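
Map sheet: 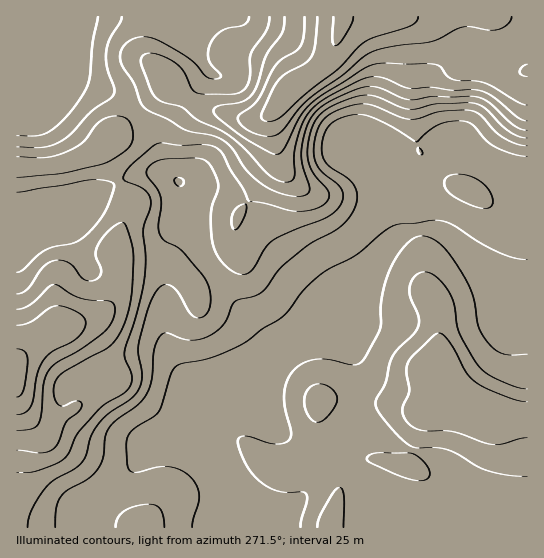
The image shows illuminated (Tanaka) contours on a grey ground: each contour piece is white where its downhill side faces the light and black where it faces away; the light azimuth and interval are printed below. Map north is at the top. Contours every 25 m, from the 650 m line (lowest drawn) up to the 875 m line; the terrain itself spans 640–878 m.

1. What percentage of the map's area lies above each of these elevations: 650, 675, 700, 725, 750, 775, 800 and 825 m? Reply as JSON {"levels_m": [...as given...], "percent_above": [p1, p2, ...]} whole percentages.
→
{"levels_m": [650, 675, 700, 725, 750, 775, 800, 825], "percent_above": [86, 60, 44, 31, 22, 14, 9, 4]}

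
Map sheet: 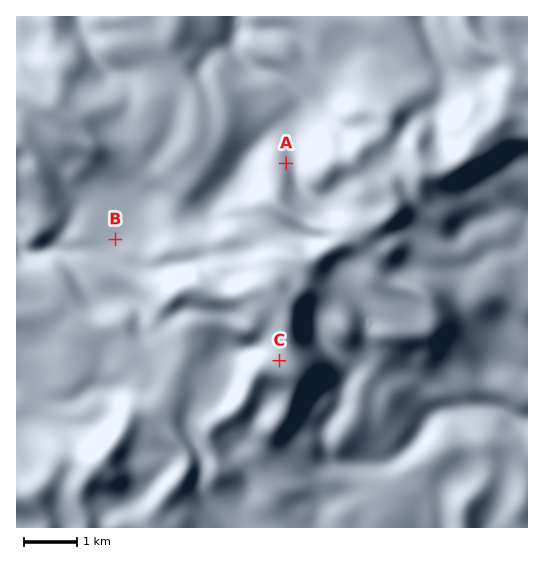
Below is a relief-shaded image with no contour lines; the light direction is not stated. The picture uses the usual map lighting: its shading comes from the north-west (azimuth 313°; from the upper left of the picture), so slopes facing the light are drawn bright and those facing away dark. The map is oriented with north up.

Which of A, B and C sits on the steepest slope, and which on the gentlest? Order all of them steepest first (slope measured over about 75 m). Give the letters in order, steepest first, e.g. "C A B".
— A C B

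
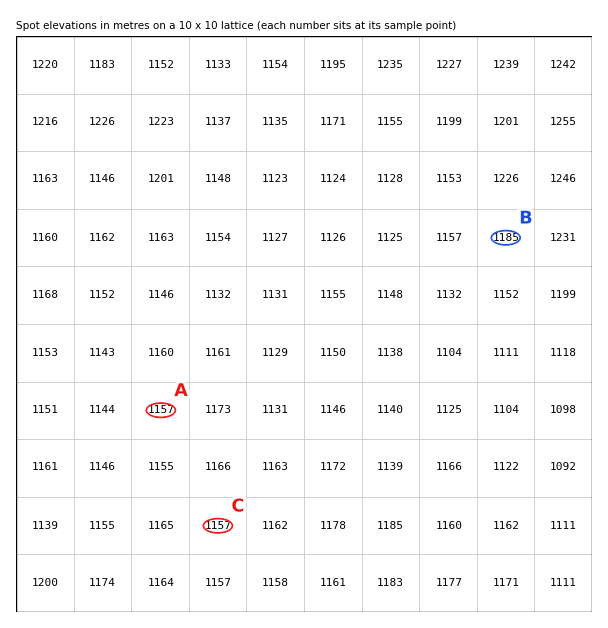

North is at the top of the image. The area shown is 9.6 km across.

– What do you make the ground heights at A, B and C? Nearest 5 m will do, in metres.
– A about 1155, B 1185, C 1155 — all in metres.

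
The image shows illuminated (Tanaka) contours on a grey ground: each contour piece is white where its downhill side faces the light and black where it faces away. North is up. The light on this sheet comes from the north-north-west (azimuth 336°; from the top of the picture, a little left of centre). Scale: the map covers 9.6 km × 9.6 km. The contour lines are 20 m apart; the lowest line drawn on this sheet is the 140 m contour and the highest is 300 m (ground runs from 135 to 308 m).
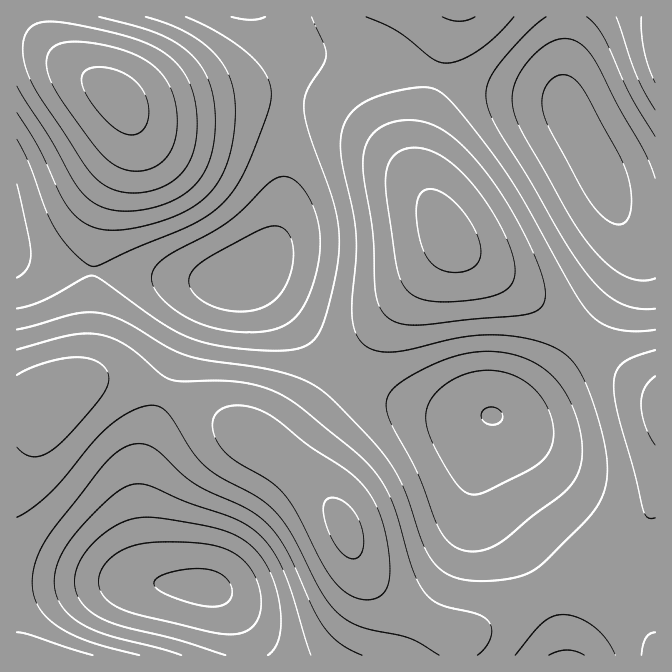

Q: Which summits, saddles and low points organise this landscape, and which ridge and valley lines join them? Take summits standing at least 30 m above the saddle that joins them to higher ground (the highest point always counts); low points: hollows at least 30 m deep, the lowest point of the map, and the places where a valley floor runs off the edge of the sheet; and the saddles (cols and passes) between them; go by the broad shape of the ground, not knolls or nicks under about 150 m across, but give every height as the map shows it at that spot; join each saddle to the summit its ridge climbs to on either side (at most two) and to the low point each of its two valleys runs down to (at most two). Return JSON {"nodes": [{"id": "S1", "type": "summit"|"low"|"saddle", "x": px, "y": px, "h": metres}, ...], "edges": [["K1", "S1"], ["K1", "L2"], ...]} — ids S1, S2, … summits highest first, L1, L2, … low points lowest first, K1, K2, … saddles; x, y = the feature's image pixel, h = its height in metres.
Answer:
{"nodes": [
{"id": "S1", "type": "summit", "x": 117, "y": 97, "h": 308},
{"id": "S2", "type": "summit", "x": 448, "y": 235, "h": 288},
{"id": "S3", "type": "summit", "x": 345, "y": 528, "h": 285},
{"id": "S4", "type": "summit", "x": 47, "y": 402, "h": 276},
{"id": "S5", "type": "summit", "x": 655, "y": 407, "h": 268},
{"id": "S6", "type": "summit", "x": 655, "y": 43, "h": 253},
{"id": "L1", "type": "low", "x": 204, "y": 587, "h": 135},
{"id": "L2", "type": "low", "x": 244, "y": 277, "h": 146},
{"id": "L3", "type": "low", "x": 585, "y": 143, "h": 153},
{"id": "L4", "type": "low", "x": 492, "y": 415, "h": 159},
{"id": "K1", "type": "saddle", "x": 164, "y": 392, "h": 243},
{"id": "K2", "type": "saddle", "x": 582, "y": 338, "h": 227},
{"id": "K3", "type": "saddle", "x": 545, "y": 594, "h": 225},
{"id": "K4", "type": "saddle", "x": 437, "y": 75, "h": 218},
{"id": "K5", "type": "saddle", "x": 345, "y": 370, "h": 211},
{"id": "K6", "type": "saddle", "x": 94, "y": 270, "h": 200},
{"id": "K7", "type": "saddle", "x": 287, "y": 95, "h": 198},
{"id": "K8", "type": "saddle", "x": 567, "y": 17, "h": 195}],
"edges": [["K1", "S3"], ["K1", "S4"], ["K1", "L1"], ["K1", "L2"], ["K2", "S2"], ["K2", "S5"], ["K2", "L3"], ["K2", "L4"], ["K3", "S3"], ["K3", "S5"], ["K3", "L4"], ["K4", "S2"], ["K4", "L2"], ["K4", "L3"], ["K5", "S2"], ["K5", "S3"], ["K5", "L2"], ["K5", "L4"], ["K6", "S1"], ["K6", "S4"], ["K6", "L2"], ["K7", "S1"], ["K7", "S2"], ["K7", "L2"], ["K8", "S2"], ["K8", "S6"], ["K8", "L3"]]}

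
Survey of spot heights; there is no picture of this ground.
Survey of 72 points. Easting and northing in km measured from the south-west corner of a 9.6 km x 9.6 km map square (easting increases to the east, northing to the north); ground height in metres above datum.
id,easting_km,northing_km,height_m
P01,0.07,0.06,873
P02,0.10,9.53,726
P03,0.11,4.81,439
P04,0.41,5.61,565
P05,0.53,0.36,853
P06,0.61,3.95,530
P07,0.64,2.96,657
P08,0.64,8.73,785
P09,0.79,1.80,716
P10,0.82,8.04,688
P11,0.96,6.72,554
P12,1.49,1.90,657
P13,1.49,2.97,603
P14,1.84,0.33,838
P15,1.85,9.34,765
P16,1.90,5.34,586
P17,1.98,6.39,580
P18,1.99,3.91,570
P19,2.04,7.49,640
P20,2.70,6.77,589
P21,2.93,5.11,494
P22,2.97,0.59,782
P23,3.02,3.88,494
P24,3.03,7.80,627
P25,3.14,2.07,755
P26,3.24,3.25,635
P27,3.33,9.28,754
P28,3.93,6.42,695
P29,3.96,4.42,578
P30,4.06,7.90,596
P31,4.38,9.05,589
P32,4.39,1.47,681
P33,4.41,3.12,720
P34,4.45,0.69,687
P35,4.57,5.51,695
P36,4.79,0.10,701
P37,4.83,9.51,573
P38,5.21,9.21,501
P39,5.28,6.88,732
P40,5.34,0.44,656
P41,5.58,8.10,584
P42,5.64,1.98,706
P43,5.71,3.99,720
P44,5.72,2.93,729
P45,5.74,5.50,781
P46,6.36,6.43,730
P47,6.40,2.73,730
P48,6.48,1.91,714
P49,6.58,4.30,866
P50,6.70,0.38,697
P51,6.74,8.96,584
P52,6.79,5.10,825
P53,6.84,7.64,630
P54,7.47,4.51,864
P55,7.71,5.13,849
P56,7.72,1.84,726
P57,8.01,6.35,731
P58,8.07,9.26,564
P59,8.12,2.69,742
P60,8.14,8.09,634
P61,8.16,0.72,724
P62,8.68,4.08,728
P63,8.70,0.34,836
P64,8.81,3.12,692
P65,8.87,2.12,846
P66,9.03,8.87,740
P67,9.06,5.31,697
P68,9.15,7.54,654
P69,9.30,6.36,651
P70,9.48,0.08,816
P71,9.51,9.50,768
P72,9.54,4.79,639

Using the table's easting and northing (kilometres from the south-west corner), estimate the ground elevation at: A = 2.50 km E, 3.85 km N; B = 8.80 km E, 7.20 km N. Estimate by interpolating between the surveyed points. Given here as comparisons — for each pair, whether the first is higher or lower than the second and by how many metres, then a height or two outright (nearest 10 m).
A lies lower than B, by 120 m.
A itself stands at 510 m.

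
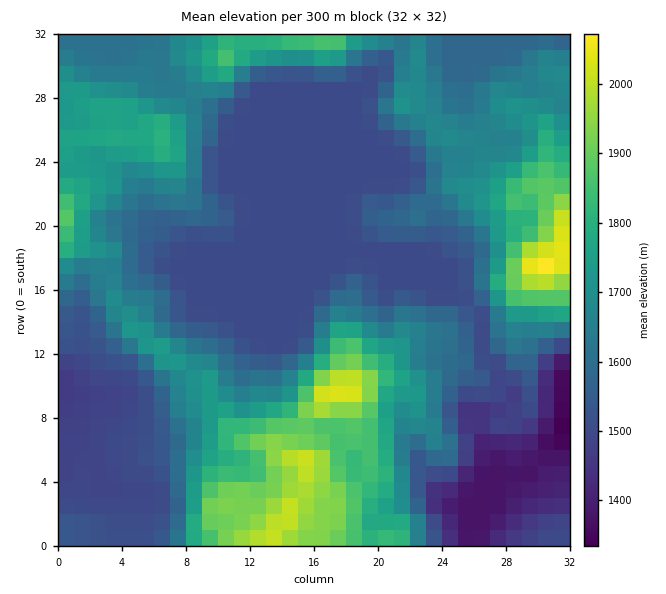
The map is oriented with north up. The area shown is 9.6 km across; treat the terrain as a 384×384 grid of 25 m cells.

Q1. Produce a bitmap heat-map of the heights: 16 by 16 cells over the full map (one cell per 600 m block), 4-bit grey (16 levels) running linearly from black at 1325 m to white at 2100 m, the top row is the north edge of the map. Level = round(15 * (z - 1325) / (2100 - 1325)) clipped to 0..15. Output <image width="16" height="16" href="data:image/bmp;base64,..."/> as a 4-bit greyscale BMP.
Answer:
<image width="16" height="16" href="data:image/bmp;base64,Qk32AAAAAAAAAHYAAAAoAAAAEAAAABAAAAABAAQAAAAAAIAAAAATCwAAEwsAABAAAAAAAAAAAAAAABEREQAiIiIAMzMzAERERABVVVUAZmZmAHd3dwCIiIgAmZmZAKqqqgC7u7sAzMzMAN3d3QDu7u4A////AERFrNzKlREzMzSrzcqDERIzRYq9uoQxETNFeru6hkIhMzaHityHQzEzR3VXvJZUQkV2VDSJdlRlRnUzM1VURppmVDMzRDNHzZdUQzM0REe9l1VUMzRVaKyId1MzMzV4qoiZUzMzRnd5iIhkMzRnZ3d3ZnZERFdWZ2ZmiZmWZlVW"/>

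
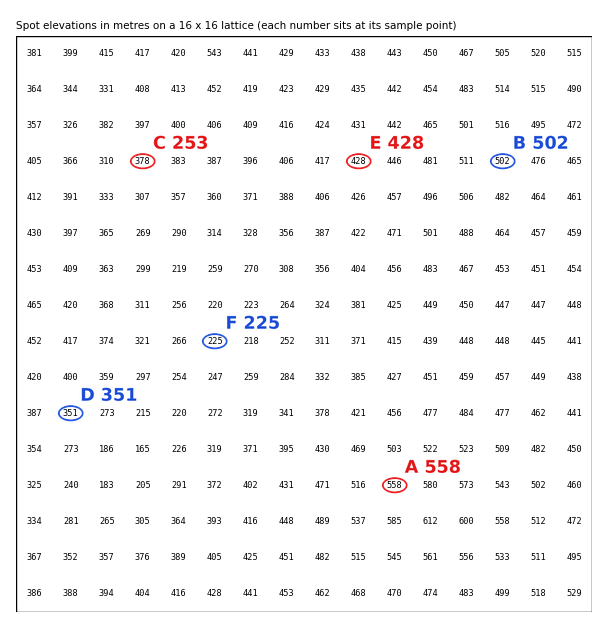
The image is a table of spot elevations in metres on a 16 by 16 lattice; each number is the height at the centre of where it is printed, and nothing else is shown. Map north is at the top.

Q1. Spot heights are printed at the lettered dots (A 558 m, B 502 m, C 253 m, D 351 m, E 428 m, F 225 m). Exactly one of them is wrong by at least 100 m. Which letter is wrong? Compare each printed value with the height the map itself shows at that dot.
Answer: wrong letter C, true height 378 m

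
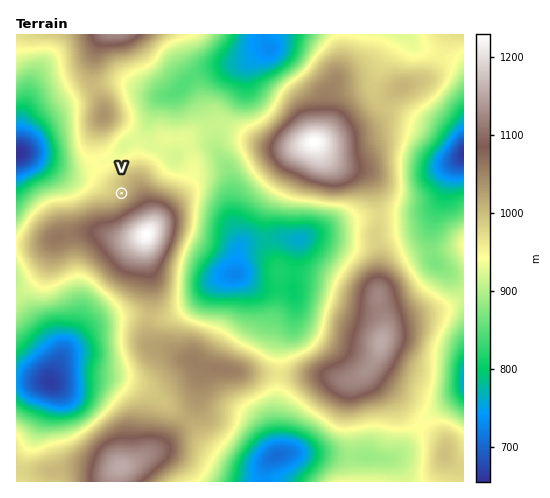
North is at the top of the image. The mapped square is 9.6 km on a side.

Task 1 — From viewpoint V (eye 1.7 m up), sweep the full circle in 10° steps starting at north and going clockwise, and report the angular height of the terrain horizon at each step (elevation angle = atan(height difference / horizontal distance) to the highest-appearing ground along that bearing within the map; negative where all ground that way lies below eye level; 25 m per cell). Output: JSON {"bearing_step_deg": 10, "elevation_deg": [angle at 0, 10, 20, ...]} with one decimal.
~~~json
{"bearing_step_deg": 10, "elevation_deg": [2.0, 0.7, -0.1, 0.8, 1.7, 2.6, 3.5, 4.5, 5.4, 6.4, 7.4, 8.4, 10.0, 11.8, 13.0, 13.4, 12.8, 11.5, 9.9, 8.5, 7.3, 6.4, 5.2, 3.7, 1.9, 0.5, -1.5, -3.5, -4.5, -4.9, -4.7, -3.8, -1.6, -0.4, 0.6, 1.5]}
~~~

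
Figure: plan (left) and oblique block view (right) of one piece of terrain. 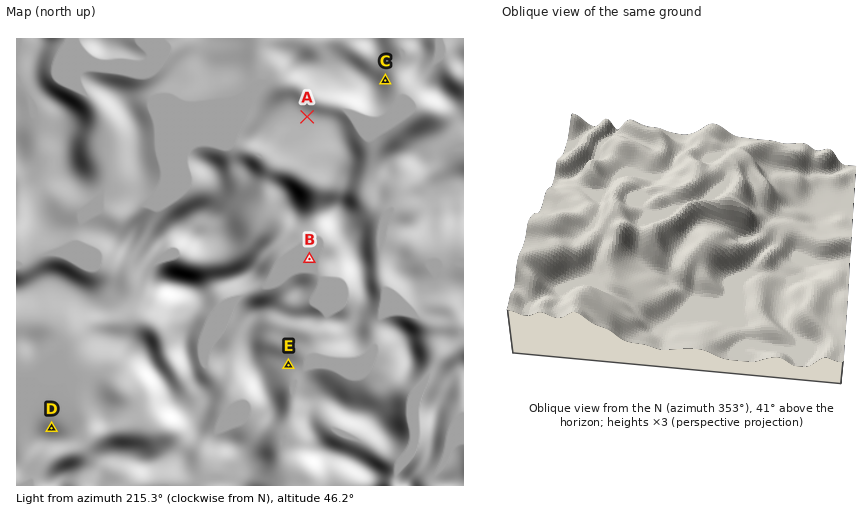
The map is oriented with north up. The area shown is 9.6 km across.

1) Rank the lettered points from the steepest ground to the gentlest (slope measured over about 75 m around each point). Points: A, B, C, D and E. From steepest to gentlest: C E D A B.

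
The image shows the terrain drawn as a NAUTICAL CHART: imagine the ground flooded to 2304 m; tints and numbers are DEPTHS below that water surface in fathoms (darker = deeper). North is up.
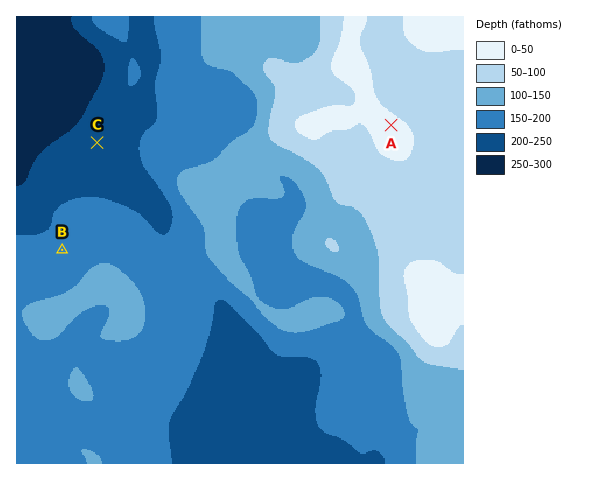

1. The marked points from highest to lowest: A B C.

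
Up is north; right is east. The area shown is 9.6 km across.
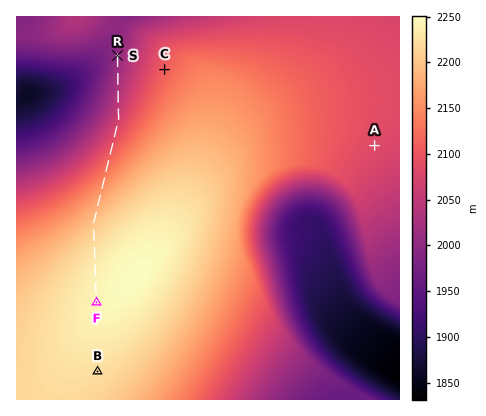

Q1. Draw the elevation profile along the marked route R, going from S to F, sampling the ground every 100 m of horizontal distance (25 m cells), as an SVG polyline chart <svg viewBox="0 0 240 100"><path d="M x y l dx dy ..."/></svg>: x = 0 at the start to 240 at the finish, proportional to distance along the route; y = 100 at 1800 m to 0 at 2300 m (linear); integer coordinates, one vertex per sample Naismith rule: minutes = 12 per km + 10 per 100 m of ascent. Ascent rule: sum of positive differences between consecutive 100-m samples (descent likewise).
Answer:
<svg viewBox="0 0 240 100"><path d="M0 59l4 0 4-1 4-1 3 0 4-1 4 0 4-1 4-1 4-1 3 0 4-1 4-1 4-1 4-1 4-1 3-1 4-1 4-1 4-1 4-1 4-1 3 0 4-1 4-1 4-2 4-1 4-1 4-1 3-1 4-1 4-1 4-1 4-1 4-1 3-2 4-1 4-1 4-1 4 0 4-1 3-1 4-1 4-1 4-1 4-1 4-1 3 0 4-1 4-1 4 0 4-1 4 0 3-1 4 0 4-1 4 0 4 0 4 0 4 0 3 0 4-1 4 0 2 0"/></svg>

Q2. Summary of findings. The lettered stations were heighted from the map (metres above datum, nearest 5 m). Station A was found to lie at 2085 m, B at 2225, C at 2110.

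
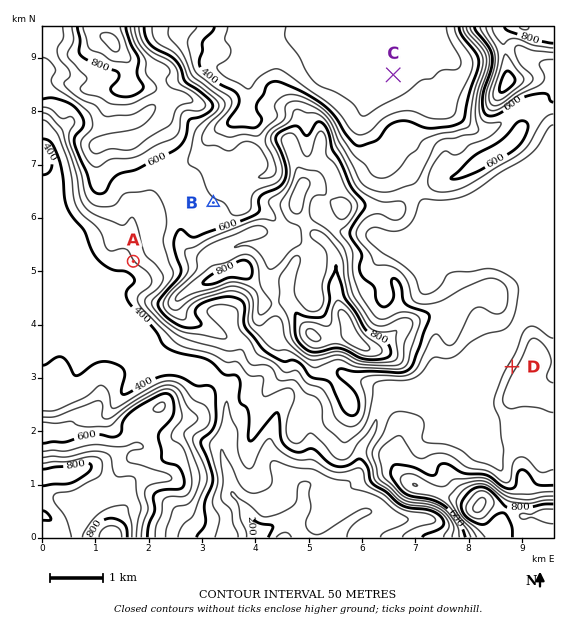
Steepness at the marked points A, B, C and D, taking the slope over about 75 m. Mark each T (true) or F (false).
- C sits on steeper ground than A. F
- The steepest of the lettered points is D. T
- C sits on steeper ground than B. F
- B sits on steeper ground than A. F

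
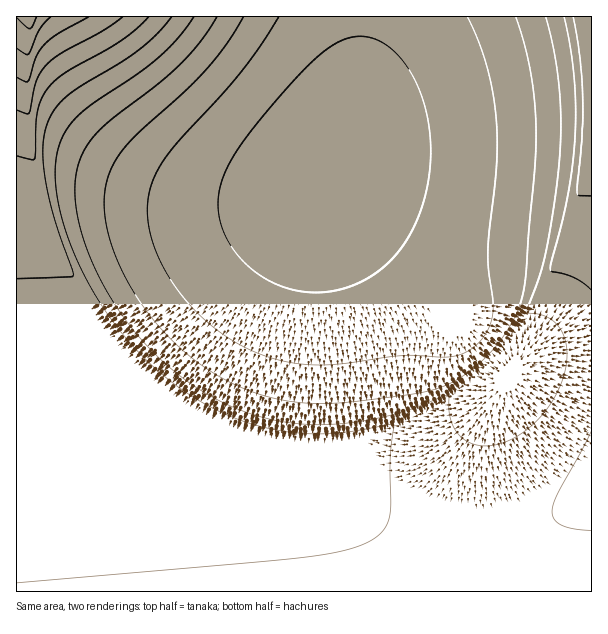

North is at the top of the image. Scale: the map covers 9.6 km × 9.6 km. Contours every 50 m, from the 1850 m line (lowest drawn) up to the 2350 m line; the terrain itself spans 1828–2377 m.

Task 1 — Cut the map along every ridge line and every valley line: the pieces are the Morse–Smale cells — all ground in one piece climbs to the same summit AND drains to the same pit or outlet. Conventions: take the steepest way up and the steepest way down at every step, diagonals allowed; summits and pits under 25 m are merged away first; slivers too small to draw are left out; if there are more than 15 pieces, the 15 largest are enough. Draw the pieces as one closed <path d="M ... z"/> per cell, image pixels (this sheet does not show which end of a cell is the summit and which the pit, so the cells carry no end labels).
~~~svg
<path d="M362 16l-346 1 1 575 575-1 0-241-25-1-25 5-15 6-18 14-7-9-61-61-37-33-48-47-24-30-7-15 0-6 19-42 11-36 7-51z"/><path d="M591 16l-228 0-2 43-6 36-15 48-15 30 0 6 7 15 24 30 48 47 37 33 61 61 7 9 18-14 15-6 25-5 25-1z"/>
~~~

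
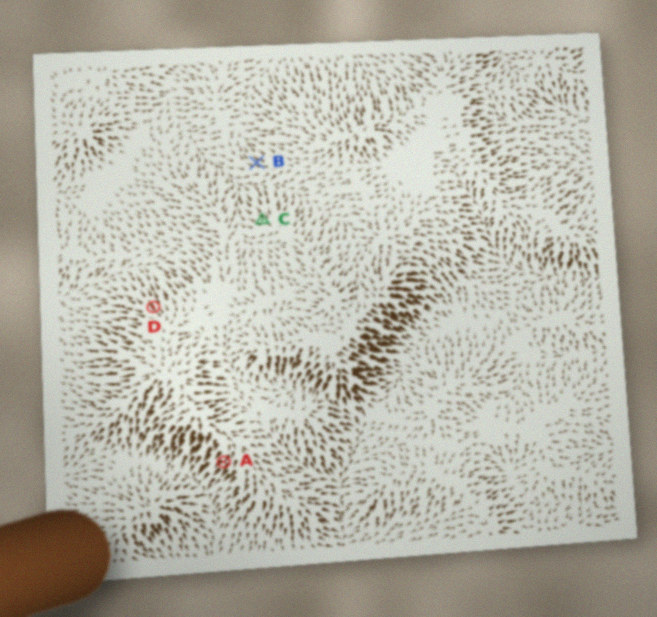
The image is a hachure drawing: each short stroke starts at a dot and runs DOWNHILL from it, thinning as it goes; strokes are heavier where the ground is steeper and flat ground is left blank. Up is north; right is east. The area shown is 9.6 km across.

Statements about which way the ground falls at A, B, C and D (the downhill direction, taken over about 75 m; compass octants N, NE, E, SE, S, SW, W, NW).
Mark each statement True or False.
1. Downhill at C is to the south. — False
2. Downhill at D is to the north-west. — True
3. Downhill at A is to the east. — False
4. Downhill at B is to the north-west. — True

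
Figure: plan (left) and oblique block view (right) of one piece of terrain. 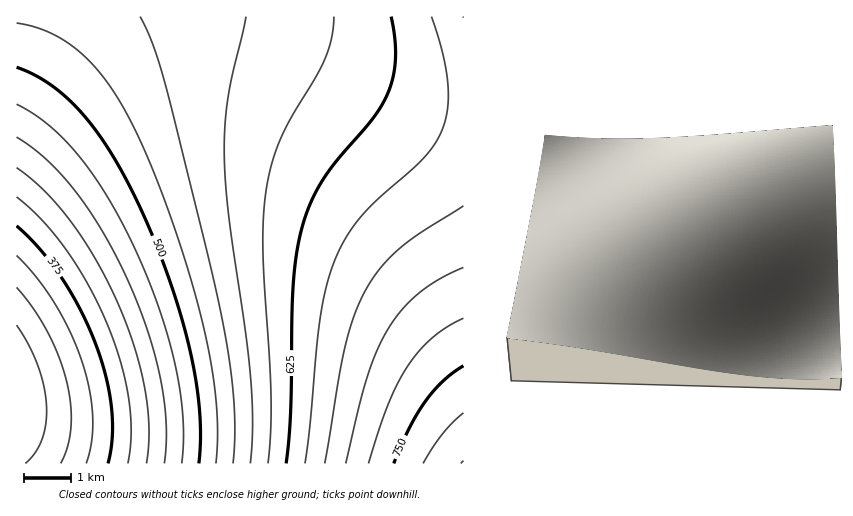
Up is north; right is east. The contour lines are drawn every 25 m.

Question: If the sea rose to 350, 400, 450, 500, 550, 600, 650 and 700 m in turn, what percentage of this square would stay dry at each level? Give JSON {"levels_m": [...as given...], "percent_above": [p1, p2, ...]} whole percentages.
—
{"levels_m": [350, 400, 450, 500, 550, 600, 650, 700], "percent_above": [94, 89, 82, 73, 59, 41, 21, 8]}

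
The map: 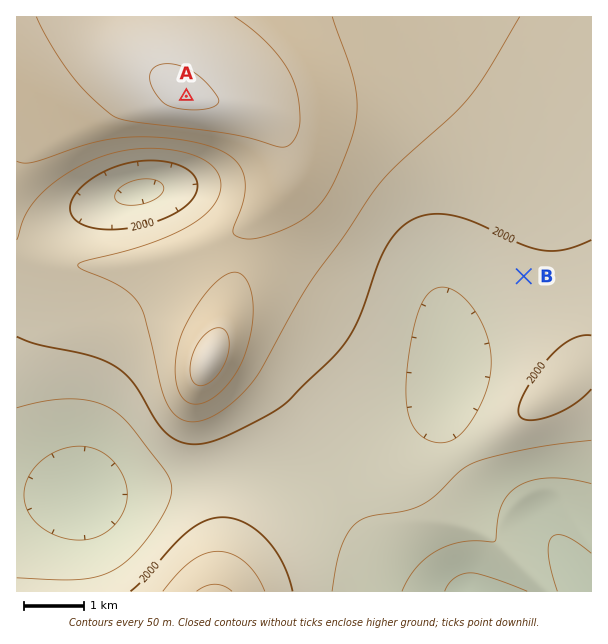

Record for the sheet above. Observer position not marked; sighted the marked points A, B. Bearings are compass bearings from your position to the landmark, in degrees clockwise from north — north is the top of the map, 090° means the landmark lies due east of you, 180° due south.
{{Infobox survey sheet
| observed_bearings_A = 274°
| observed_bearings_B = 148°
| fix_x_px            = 422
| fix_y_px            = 113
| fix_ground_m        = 2060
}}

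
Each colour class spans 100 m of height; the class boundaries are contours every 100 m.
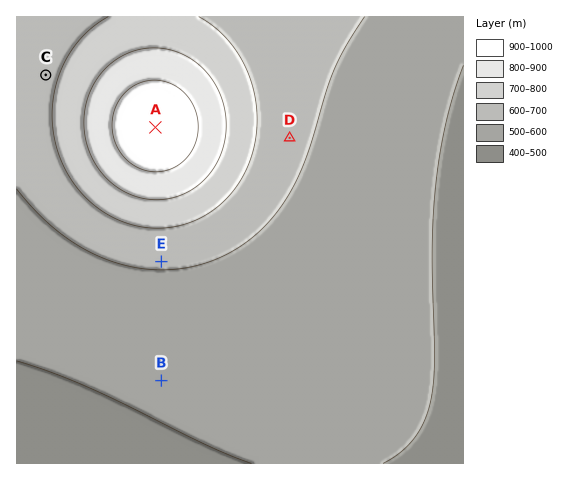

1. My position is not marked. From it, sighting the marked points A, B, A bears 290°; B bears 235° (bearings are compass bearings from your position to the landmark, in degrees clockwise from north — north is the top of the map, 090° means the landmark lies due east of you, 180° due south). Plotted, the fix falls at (397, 215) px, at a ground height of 530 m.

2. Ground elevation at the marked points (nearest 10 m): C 670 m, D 630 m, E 610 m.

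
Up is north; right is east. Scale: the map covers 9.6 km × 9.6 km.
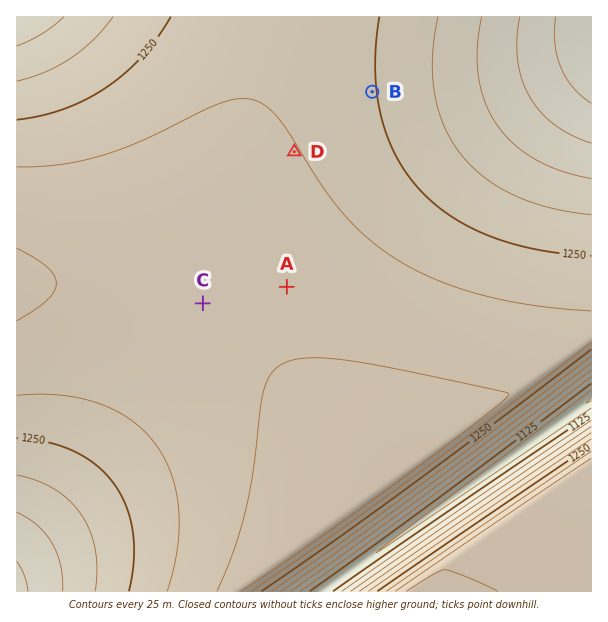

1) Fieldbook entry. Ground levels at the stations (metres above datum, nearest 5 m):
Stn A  1295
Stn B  1250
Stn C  1295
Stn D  1275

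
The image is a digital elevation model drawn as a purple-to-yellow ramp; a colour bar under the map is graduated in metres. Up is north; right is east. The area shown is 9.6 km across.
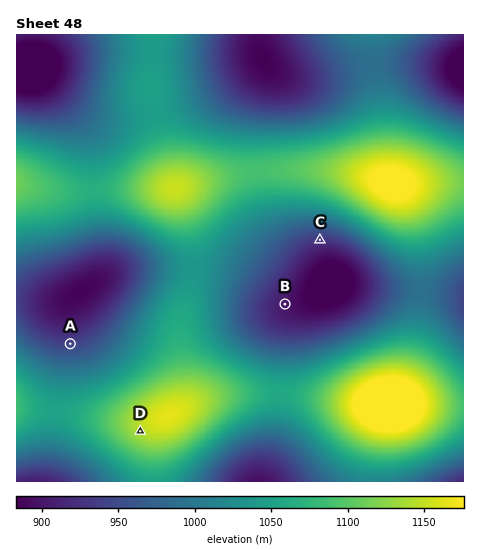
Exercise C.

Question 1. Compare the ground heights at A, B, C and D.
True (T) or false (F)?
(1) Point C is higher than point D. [F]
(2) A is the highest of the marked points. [F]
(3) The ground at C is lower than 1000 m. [T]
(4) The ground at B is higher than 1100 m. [F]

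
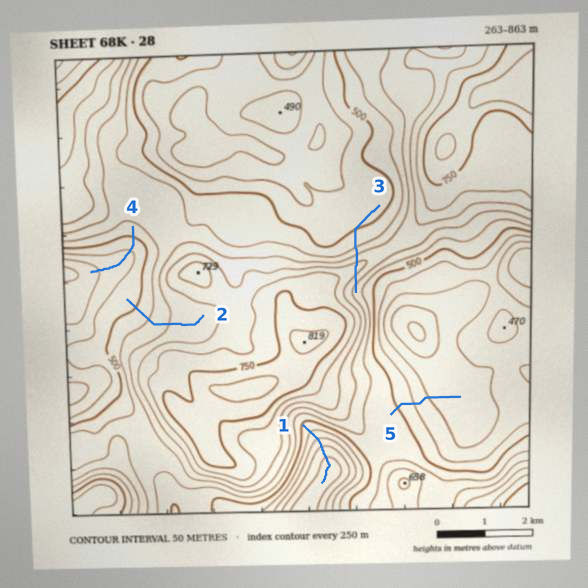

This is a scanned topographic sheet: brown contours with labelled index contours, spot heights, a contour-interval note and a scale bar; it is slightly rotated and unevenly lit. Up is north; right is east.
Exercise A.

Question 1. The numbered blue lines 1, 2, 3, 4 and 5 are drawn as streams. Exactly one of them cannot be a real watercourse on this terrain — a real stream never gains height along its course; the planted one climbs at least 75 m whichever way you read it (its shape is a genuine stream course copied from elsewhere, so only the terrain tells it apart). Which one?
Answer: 3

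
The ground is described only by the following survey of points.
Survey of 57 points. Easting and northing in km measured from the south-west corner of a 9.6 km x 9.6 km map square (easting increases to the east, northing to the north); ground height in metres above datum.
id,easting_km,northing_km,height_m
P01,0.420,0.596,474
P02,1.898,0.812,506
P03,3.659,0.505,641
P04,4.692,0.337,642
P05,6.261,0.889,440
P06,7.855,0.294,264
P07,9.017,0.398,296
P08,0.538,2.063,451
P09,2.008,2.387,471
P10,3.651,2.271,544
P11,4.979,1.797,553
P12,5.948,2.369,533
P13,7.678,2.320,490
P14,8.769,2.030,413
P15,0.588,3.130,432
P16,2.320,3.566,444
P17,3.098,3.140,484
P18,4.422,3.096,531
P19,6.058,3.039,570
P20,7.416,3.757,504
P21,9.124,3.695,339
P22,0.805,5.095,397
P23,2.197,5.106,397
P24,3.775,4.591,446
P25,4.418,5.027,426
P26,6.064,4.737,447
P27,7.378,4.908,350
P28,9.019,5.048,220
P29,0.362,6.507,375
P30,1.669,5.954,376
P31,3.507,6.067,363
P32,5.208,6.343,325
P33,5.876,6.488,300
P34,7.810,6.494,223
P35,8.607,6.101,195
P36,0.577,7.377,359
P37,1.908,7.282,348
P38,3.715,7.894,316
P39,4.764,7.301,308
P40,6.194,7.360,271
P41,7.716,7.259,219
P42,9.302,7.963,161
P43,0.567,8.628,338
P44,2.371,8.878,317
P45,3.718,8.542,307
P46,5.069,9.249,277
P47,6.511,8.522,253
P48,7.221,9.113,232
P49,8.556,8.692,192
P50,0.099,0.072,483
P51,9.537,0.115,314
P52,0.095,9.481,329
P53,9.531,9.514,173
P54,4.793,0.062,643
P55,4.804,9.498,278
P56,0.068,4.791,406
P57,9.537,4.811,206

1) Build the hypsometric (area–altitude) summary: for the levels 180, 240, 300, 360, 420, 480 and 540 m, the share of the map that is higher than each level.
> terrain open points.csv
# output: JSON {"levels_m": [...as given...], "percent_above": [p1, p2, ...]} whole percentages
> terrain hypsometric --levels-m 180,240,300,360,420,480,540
{"levels_m": [180, 240, 300, 360, 420, 480, 540], "percent_above": [97, 89, 76, 55, 38, 23, 11]}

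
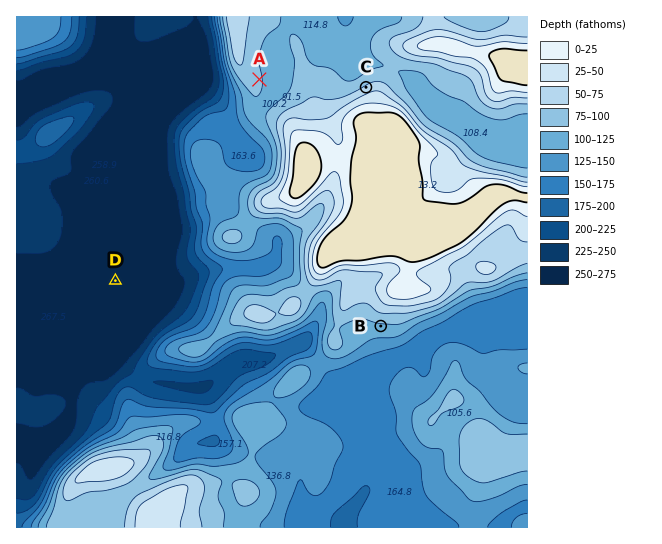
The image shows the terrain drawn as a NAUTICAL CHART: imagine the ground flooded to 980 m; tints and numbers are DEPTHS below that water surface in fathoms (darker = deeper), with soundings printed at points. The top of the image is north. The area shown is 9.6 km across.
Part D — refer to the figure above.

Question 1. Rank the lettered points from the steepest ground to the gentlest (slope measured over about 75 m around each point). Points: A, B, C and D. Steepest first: C B A D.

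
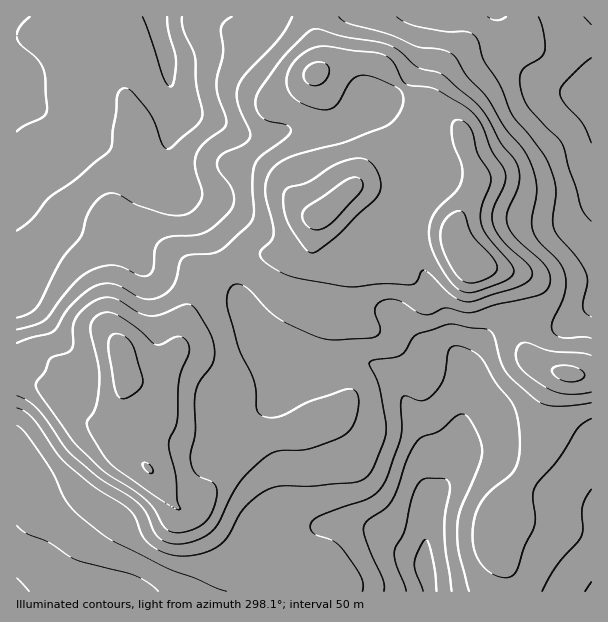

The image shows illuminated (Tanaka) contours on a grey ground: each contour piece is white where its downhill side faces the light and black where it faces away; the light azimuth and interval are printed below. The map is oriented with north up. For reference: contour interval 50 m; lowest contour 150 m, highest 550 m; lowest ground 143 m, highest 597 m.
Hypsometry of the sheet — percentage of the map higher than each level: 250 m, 84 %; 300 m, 67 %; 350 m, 50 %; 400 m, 36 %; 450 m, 21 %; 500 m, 8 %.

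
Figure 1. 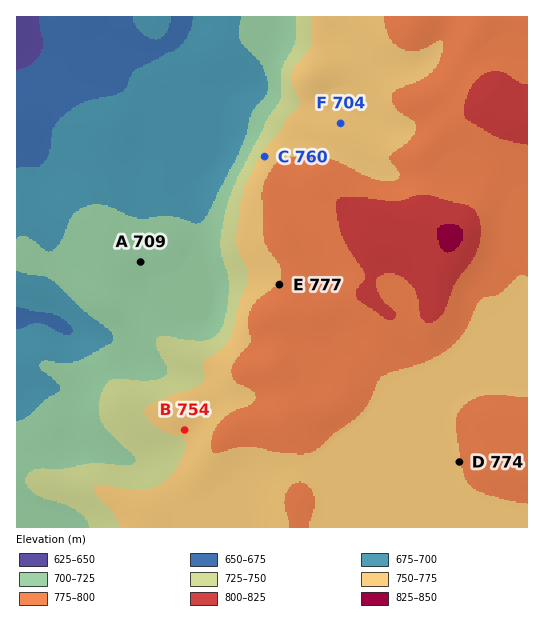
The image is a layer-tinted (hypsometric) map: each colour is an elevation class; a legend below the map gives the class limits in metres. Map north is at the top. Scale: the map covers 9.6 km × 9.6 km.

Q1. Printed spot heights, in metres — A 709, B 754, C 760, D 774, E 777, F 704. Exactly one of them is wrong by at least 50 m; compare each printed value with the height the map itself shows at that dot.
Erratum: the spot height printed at F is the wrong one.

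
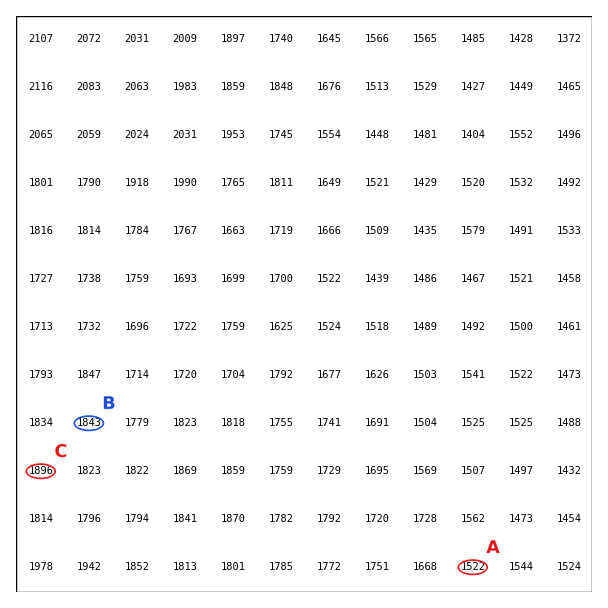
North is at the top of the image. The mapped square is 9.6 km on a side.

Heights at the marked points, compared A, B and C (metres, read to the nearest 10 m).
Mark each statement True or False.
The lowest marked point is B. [False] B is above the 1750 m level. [True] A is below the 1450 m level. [False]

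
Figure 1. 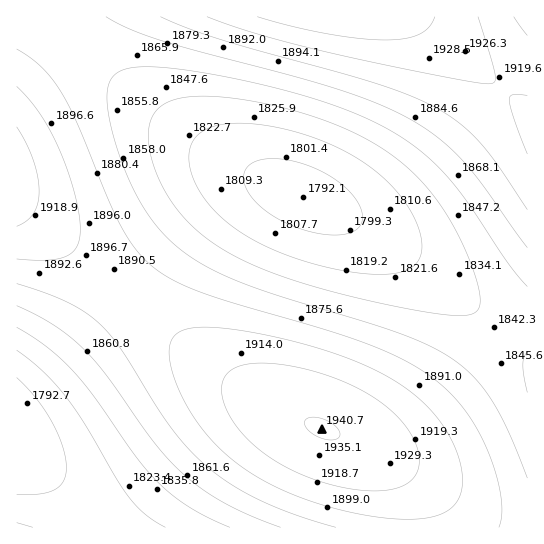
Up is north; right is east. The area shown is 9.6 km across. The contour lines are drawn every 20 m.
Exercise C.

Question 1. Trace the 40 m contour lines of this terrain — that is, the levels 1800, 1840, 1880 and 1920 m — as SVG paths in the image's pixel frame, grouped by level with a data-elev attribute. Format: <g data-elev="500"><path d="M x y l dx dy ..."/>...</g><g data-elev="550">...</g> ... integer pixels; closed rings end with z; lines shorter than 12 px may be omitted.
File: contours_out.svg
<g data-elev="1800"><path d="M17 378l19 20 16 24 10 24 4 21-3 14-9 9-15 4-22 0"/><path d="M322 234l-17-4-18-6-15-9-12-9-10-11-5-10-1-10 3-8 7-5 11-3 12 0 14 2 30 10 13 8 11 8 9 10 6 10 3 10-2 8-5 5-9 4-12 1z"/></g><g data-elev="1840"><path d="M527 392l-4-27 1-8 3-5"/><path d="M17 327l30 20 27 25 21 26 43 61 24 27 30 23 38 18"/><path d="M453 315l-66-10-78-20-54-19-21-10-19-11-17-14-15-14-13-18-10-18-8-20-3-19 0-16 5-12 5-6 7-5 19-6 26-1 35 4 40 8 39 12 33 15 28 16 26 20 21 24 20 30 16 33 9 29 2 11 0 8-3 5-5 3z"/></g><g data-elev="1880"><path d="M499 527l3-12-1-14-3-19-6-21-9-20-9-18-11-16-13-14-14-12-15-11-39-20-49-18-128-38-30-13-21-13-18-18-16-25-13-28-30-75-17-32-19-24-24-17"/><path d="M17 284l29 9 23 10 17 10 15 12 21 25 35 57 18 26 20 22 21 19 24 16 27 14 32 12 37 11"/><path d="M106 17l21 11 27 10 179 50 41 14 34 16 30 20 25 23 19 24 45 63"/></g><g data-elev="1920"><path d="M359 490l22 1 17-3 12-7 7-10 2-13-4-16-9-16-16-16-17-13-23-12-24-10-27-7-25-4-21-1-16 4-10 7-4 6-1 7 0 10 3 9 11 20 19 20 22 16 25 13 29 10z"/><path d="M17 226l10-5 7-8 4-10 1-12-1-14-5-18-7-16-9-16"/><path d="M527 95l-14 0-3 1-1 3 5 19 13 36"/><path d="M207 17l51 17 67 18 118 25 35 6 13 1 4-3 0-8-17-56"/></g>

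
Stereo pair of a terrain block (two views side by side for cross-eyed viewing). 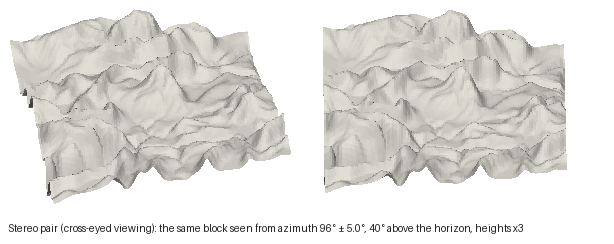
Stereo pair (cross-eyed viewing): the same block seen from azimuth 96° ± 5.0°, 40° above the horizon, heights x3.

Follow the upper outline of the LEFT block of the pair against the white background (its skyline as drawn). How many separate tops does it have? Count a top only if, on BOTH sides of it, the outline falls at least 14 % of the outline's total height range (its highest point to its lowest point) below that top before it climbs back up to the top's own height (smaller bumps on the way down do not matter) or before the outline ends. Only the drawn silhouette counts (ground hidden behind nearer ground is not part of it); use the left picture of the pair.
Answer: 1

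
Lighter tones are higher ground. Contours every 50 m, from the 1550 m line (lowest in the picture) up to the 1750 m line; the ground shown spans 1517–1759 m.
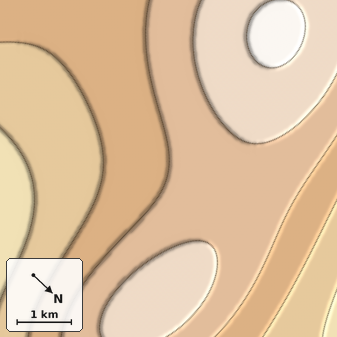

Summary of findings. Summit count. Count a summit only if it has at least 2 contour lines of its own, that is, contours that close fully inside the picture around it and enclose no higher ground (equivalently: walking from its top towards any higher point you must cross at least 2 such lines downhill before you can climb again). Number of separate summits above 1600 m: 0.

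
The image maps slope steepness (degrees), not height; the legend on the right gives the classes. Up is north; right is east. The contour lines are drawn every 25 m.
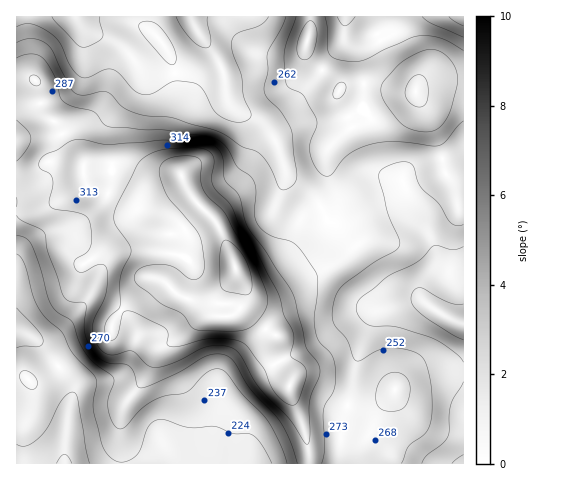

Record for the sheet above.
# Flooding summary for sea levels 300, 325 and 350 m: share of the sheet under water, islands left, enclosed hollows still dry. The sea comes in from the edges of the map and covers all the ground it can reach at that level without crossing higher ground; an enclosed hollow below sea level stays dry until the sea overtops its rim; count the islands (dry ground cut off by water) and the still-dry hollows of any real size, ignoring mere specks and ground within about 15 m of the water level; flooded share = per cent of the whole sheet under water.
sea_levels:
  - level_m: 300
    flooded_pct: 76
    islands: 2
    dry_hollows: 0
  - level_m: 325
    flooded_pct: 87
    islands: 1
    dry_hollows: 0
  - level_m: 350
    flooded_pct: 95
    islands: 1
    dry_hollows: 0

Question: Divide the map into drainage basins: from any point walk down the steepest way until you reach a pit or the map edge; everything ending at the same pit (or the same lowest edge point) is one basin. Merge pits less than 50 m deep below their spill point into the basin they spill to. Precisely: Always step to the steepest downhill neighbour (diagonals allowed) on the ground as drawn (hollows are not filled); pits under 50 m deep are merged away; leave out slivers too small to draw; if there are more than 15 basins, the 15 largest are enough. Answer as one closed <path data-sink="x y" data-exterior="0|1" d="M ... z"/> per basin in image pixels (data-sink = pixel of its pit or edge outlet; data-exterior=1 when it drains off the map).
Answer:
<path data-sink="64 463" data-exterior="1" d="M29 78l-13 0 0 385 292 1 1-15-3-11-16-43 0-13-12-14-5-12-1-12 3-9-34-27 4-10 0-8-28-67-25-26-10-22-3-1-11-2-18 3-25-10-41 0-19-24-7-16-14-12-4-8-3-22z"/><path data-sink="463 323" data-exterior="1" d="M463 80l-31 1-13 5-3 6-19-1-25-7-17 0-13 3-4 5 0 5 14 30-13 10-9 9-4 7 0 14 7 23-1 9-6 7-20 10-5 5-11 24-12 13-29 14-12-1 8 19 0 8-4 10 34 27-3 9 1 12 5 12 12 14 0 13 16 43 3 26 155-1z"/><path data-sink="75 17" data-exterior="1" d="M309 16l-292 0-1 61 13 1 7 3 8 32 14 12 7 16 19 24 41 0 25 10 18-3 13 3 11 22 25 26 18 46 3 3 11 0 25-12 10-7 6-8 11-24 5-5 16-8 8-6 3-12-7-23 0-14 4-7 9-9 13-10-14-30 2-8-1-4-33-30-1-8 5-15z"/><path data-sink="463 17" data-exterior="1" d="M463 16l-152 0-1 16-5 20 4 7 26 21 6 8 6-3 25-1 25 7 19 1 3-6 8-4 37-2z"/>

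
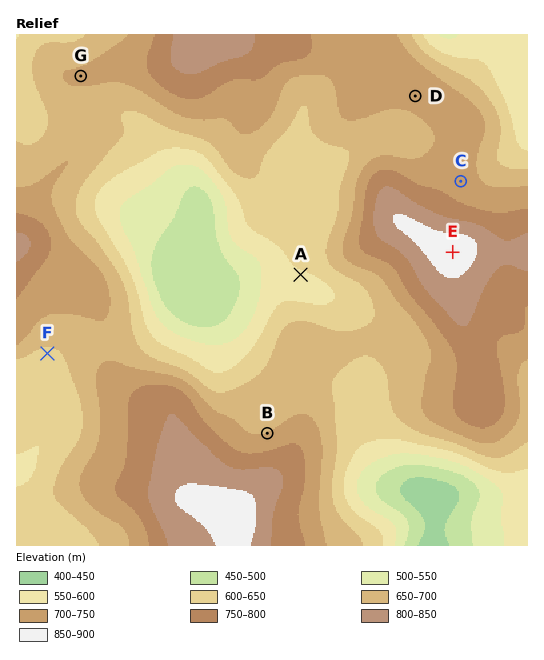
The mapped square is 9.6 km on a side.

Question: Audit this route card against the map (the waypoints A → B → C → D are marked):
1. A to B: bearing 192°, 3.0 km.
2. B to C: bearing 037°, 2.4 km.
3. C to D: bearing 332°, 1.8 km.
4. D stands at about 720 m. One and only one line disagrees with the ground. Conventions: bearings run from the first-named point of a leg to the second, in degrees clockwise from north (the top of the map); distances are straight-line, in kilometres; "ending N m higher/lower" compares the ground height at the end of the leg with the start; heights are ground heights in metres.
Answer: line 2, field distance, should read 6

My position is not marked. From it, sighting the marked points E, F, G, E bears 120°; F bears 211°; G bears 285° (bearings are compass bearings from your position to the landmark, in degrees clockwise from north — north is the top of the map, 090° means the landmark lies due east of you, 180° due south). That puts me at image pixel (197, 106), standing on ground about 730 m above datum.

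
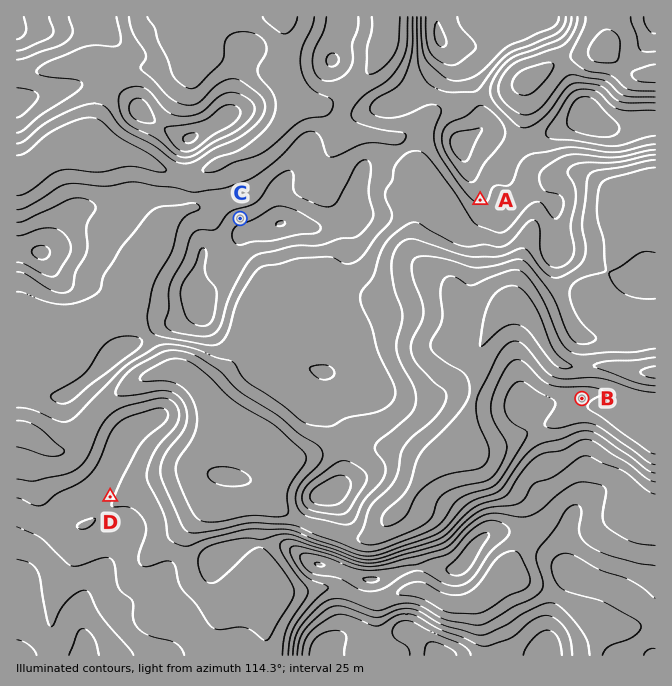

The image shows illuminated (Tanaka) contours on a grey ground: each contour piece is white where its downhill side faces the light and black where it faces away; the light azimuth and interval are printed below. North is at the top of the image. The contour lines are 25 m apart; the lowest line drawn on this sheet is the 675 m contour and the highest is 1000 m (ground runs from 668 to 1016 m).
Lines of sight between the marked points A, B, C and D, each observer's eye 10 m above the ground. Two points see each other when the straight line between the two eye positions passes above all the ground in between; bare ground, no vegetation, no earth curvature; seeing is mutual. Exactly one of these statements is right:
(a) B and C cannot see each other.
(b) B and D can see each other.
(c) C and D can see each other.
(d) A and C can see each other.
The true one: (a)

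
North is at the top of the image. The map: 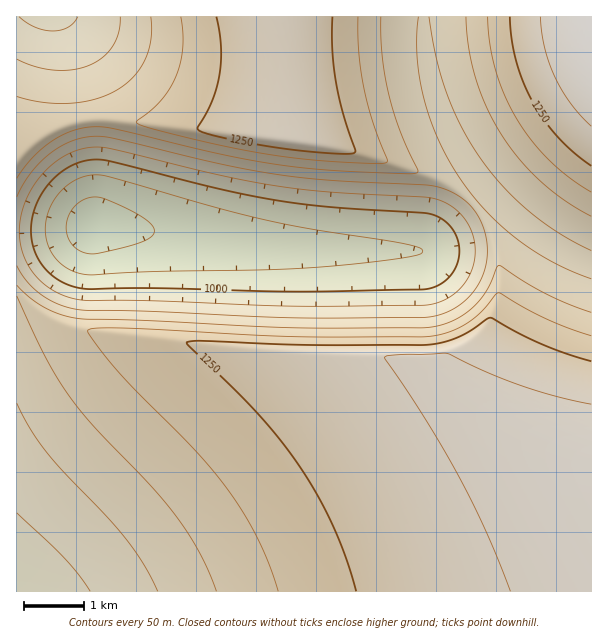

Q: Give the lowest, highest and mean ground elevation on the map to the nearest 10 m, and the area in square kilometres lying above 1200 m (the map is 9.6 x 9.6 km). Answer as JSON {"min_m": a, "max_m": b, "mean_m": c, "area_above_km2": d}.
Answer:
{"min_m": 880, "max_m": 1330, "mean_m": 1160, "area_above_km2": 40.1}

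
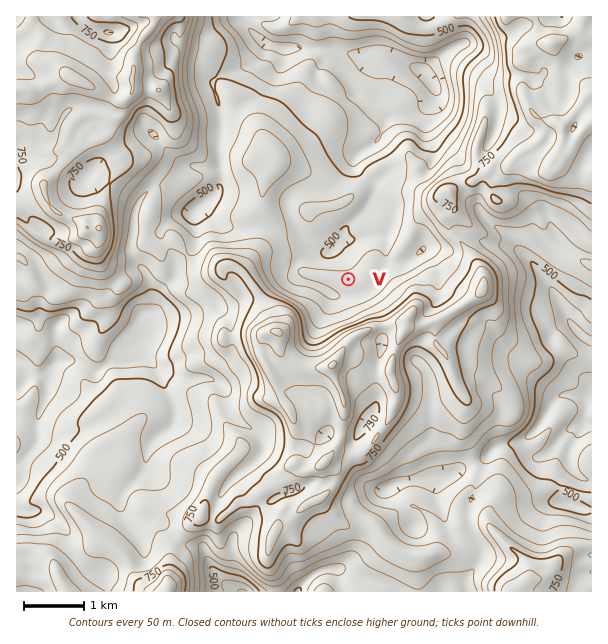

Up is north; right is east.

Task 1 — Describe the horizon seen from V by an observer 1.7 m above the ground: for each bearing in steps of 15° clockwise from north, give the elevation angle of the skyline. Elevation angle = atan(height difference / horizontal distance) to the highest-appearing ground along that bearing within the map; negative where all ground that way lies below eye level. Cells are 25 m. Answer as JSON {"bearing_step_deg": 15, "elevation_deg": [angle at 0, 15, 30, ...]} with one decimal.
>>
{"bearing_step_deg": 15, "elevation_deg": [-0.8, -0.6, 2.5, 5.0, 4.5, 3.8, 7.2, 10.3, 14.7, 14.5, 16.6, 18.5, 17.3, 13.8, 11.2, 13.3, 13.2, 8.4, 6.5, 3.6, 2.9, 3.7, 1.4, -0.9]}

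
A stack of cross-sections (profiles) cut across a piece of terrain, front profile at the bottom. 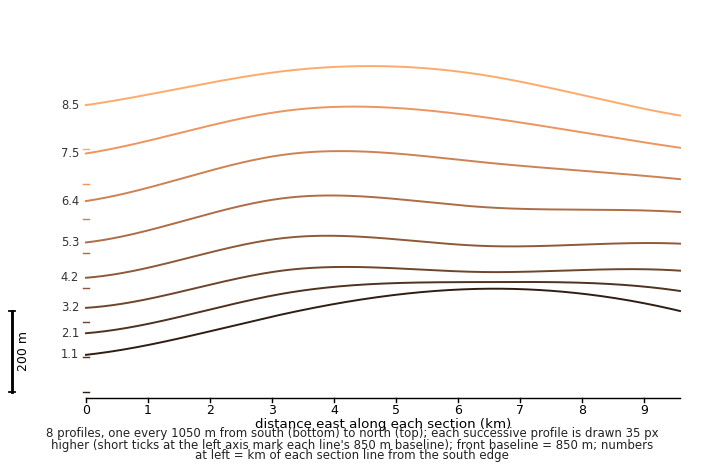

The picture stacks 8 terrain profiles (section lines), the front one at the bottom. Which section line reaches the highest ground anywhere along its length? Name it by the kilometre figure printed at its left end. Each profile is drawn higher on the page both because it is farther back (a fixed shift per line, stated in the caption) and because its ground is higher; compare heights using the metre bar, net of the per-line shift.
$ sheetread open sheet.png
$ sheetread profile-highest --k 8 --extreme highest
1.1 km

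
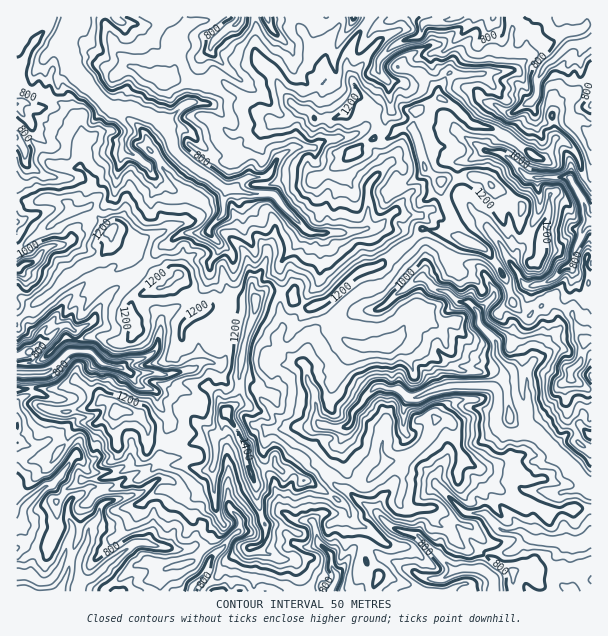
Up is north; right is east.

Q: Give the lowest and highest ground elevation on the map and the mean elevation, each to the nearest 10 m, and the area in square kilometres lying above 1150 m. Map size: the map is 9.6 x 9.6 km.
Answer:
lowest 660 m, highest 1440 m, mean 980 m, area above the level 15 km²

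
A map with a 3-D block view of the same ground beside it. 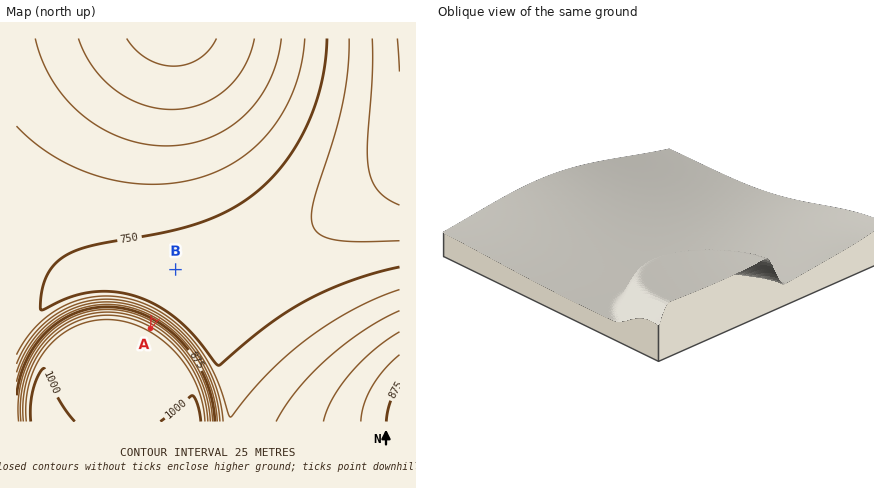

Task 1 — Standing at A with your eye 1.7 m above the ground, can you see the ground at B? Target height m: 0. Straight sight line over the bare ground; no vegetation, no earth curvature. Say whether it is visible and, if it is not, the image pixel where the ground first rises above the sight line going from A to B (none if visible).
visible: true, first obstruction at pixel None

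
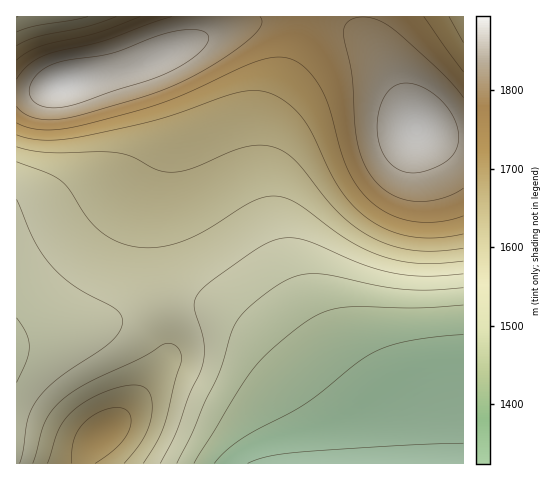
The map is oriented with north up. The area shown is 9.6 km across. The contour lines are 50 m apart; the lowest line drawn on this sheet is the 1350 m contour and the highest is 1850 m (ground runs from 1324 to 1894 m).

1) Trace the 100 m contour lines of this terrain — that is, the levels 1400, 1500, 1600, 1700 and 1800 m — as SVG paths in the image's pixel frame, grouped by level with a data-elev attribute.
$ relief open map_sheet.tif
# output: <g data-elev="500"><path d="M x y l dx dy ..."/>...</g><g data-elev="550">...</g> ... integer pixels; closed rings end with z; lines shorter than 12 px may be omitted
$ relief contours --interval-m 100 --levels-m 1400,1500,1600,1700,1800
<g data-elev="1400"><path d="M214 463l10-11 14-11 67-37 51-40 17-11 17-7 19-5 54-6"/></g><g data-elev="1500"><path d="M177 463l14-28 13-32 14-28 12-40 5-12 15-17 29-22 18-8 18-2 17 1 44 10 26 4 26 1 35-2"/><path d="M17 318l10 16 2 13-2 14-10 21"/></g><g data-elev="1600"><path d="M143 463l13-19 7-16 18-66 0-6-1-6-5-4-4-3-9 2-22 13-51 24-27 18-9 10-8 11-12 42"/><path d="M17 162l30 11 13 7 8 8 17 27 11 13 16 11 19 7 23 2 26-6 24-11 48-29 12-5 12-1 9 2 10 4 52 37 17 10 17 7 18 5 20 2 19 0 25-2"/></g><g data-elev="1700"><path d="M95 463l21-15 11-14 3-8 1-7-2-6-4-4-8-2-12 3-11 5-10 8-6 8-4 9-3 23"/><path d="M17 135l12 4 14 1 34-3 81-17 78-27 15-2 13 0 10 4 10 5 17 16 11 17 17 38 10 17 14 18 16 13 21 12 22 6 25 1 26-4"/><path d="M463 43l-14-26"/><path d="M116 17l-31 10-49 10-19 9"/></g><g data-elev="1800"><path d="M17 106l7 7 9 4 12 3 14-1 25-5 75-23 39-17 40-26 21-19 3-7-2-5"/><path d="M463 98l-25-29-38-34-14-11-11-5-12-2-11 2-7 6-1 10 8 41 4 62 6 21 9 17 9 10 10 7 10 5 12 3 13 0 14-2 14-5 10-6"/><path d="M172 17l-69 24-58 14-17 10-11 14"/></g>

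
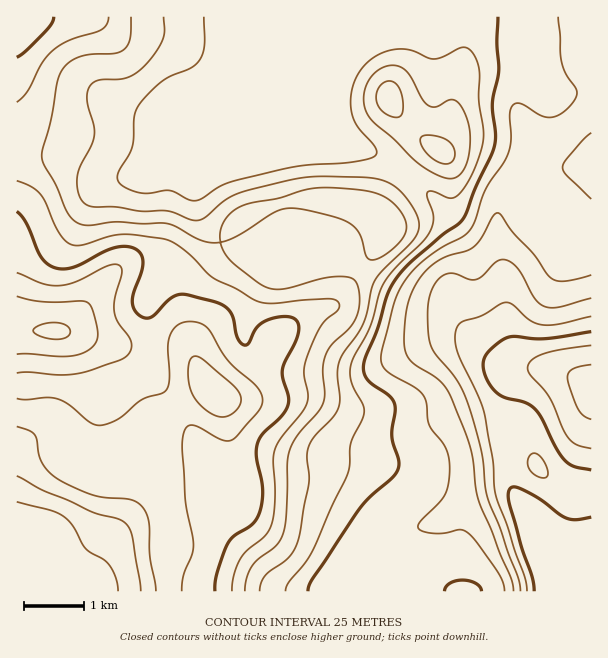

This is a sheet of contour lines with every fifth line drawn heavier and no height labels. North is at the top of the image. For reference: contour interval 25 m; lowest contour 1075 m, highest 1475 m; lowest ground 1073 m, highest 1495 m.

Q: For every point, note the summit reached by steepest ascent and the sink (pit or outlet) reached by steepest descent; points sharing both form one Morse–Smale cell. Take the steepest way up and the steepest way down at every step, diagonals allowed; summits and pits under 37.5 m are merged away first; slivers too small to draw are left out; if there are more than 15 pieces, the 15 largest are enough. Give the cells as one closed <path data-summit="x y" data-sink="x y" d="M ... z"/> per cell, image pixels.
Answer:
<path data-summit="17 530" data-sink="591 372" d="M591 18l-45 1-10 3-12 13-6 12-4 18 0 27 8 28 18 35 9 9 13 3-16 1-18 7-23 20-7 18 0 29 7 37 1 48 5 18 13 19-13-14-13-32-16-21-7-19-7-30-26-41-16-17-31-26-30-14-17-22-5-14 1-32-71 70-49 22-31 18-7 26-16 25-8 27-14 26-2 13 5 23 0 30-7 11-25 11-29 6-34-5-40 1 0 205 575 1z"/><path data-summit="17 17" data-sink="591 372" d="M446 16l-429 0-1 137 31 1 18 3 42 19 24 0 204-85 13-13 8-16 16-14z"/><path data-summit="54 332" data-sink="591 372" d="M332 92l-201 84-24 0-33-16-17-4-40-2-1 230 40 1 34 5 29-6 25-11 7-11 0-30-5-23 2-13 14-26 8-27 16-25 7-26 31-18 49-22z"/><path data-summit="389 98" data-sink="591 372" d="M591 16l-144 0-75 32-20 20-9 19 0 27 5 14 6 9 11 13 25 12 36 28 16 17 18 27 10 21 10 36 18 27 15 34-7-25-1-48-7-37 1-35 6-12 23-20 18-7 16-1-13-3-9-9-18-35-8-28 2-35 8-22 12-13 10-3 27 0z"/>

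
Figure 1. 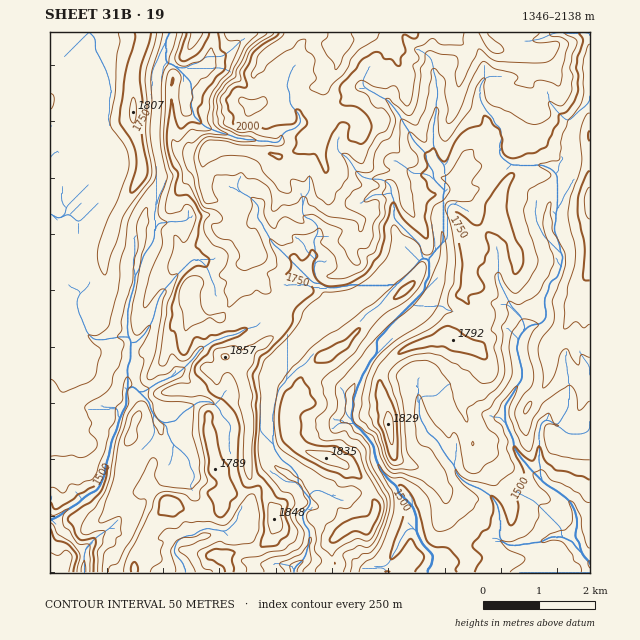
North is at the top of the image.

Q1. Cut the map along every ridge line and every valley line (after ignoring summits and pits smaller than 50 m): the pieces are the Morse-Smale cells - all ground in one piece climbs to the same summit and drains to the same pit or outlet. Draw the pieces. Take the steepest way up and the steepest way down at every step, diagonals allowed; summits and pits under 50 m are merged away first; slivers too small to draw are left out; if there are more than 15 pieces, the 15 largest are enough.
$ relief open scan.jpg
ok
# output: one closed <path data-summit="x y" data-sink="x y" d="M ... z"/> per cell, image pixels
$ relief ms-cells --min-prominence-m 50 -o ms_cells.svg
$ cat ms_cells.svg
<path data-summit="336 48" data-sink="590 564" d="M590 32l-297 0-8 10-20 13-11 20 3 11 5 10-1 6 15 2 11-6 10-1 12-9 13-2 4 33-5 12-10 5-5 9-5 4-17 7-8 0-21-6-22-1-7-3-12 0-7 4-4 11 0 22 3 12 2 3 16 4 7 7 3 10-6 9 13 9 10 18-4 9 1 10 12 6 7 10 14 4 9 6 19-12 15-12 11 0 11-5 9-10-4-10 0-13 8-7 2-11 17-19 24-7 2 1 0 7 3 5 16 21 4 10 1 9-5 11 19 8 2-23-6-31 12-15 11-4-3-15 8-9 12-3 23 1 7-3 27 0 19 3 10 4 5 0 3-7 0-31 9-20 9-10z"/><path data-summit="336 48" data-sink="84 572" d="M291 32l-76 0-8 33-3 4-9 0-7 5-18-11-9-1-4 13-2 44 0 24 6 23 0 15-11 18-9 25 0 26-4 11-1 21-10 38 1 14 4 7-5 62-5 8-7-3-26 0-25 8-11-1-2 2 0 102 7 3 1-3 9-10 27-16 5-5 6-15 20 1 18-26 17-16 18 22 4 18 20 32 1 6 2 2 16-5-1-11 6-6 0-4-7-14 15-4-6-21 2-23-6-10-10-10-6-3-10 1-2-14-18-14 24-27 10-7 45-14 14-12 12 1 6-16-8-5-14-4-7-10-12-6-1-10 4-9-10-18-13-9 6-9-3-10-7-7-16-4-2-3-3-12 0-22 4-11 7-4 12 0 7 3 22 1 21 6 8 0 17-7 5-4 5-9 10-5 5-12-4-33-13 2-12 9-10 1-11 6-15-2 1-6-5-10-3-11 11-20 20-13 7-8z"/><path data-summit="133 112" data-sink="84 572" d="M169 32l-119 1 0 383 13 0 25-8 26 0 7 3 5-8 0-15 5-38 0-9-4-7-1-14 10-38 1-21 4-11 0-26 9-25 11-18 0-15-6-23 2-68 11-31z"/><path data-summit="453 340" data-sink="590 564" d="M535 164l-27 0-7 3-23-1-12 3-5 5-3 4 3 15-11 4-12 15 5 18 1 28-10 35-13 21-30 21-17 16 20 19 17 8 5 5 3 7 2 31 6 12 10 7 8 15 8 8 2-6 1-24 34-15 11 0 2-2 4-14 16-26-6-24 2-14 9-12 11-1 6-6-1-20 15-31 0-13-11-24-1-17 3-11 12-17 6-14-14-5z"/><path data-summit="336 48" data-sink="590 564" d="M522 383l-6 5-9 14-6 16-11 0-35 16-1 31 3 9 9 9 17 7 9 7 5 7 3 13 0 24-9 5-17 0-5 3-4 3 4 6-3 14 124 1 0-140-23 0-10-8-7-3-3-3 1-12z"/><path data-summit="590 200" data-sink="590 564" d="M590 104l-9 9-9 20 0 31-4 11-20 32 0 24 11 24 0 13-15 31 1 20-6 6-11 1-11 17 0 9 6 20-3 10 8 5 20 20-1 12 20 14 18 0 5-2z"/><path data-summit="326 458" data-sink="590 564" d="M422 257l-2 17-7 9-39 29-31 34-22 11-18 18-4 11 0 7-11 14 0 27 13 15 39 14 23 15 18-10-6-10 0-8-4-10-12-9-11-12 2-26 22-41 19-17 30-21 9-12 7-16 4-21z"/><path data-summit="388 424" data-sink="590 564" d="M374 352l-10 13-14 28-2 26 11 12 12 9 7 25 5 2 5-3 6-8 10 7 24 8 10 11 7 13 0 24 19 34 10-7 17 0 9-4 0-25-3-13-10-11-21-10-9-9-3-10-9-9-8-15-10-7-7-16-1-27-3-7-5-5-17-8z"/><path data-summit="169 503" data-sink="84 572" d="M160 432l-17 16-18 26-20-1-6 15-5 5-27 16-9 10 1 9 26 24-1 21 49 0 4-18 11-25 6-10 15-16 17 7 19 1-23-40-4-18z"/><path data-summit="326 458" data-sink="294 568" d="M416 256l-14 1-22 26-20 14-25 8-10 6-54 58-3 10-2 26 2 49 3 7 9 9 22 13 5 12 5-4 9 0 8 4 11 2 23-4 6-4-6-9-17-14-39-14-12-9-7-9 0-27 11-14 0-7 4-11 18-18 22-11 31-34 39-29 8-14 0-11z"/><path data-summit="336 48" data-sink="294 568" d="M404 194l-23 6-7 6-3 6-10 8-2 11-8 7 0 13 4 8-1 5-14 10-19 3-12 11-18 10-8 14 2 4 13 0 14 9 17-17 28-10 23-15 22-26 21 0 5-10-1-9-4-10-16-21z"/><path data-summit="225 357" data-sink="84 572" d="M277 314l-8 1-12 11-45 14-10 7-24 27 18 14 2 14 10-1 6 3 13 15 3 5-2 23 7 22 11-2 2-2 2-31 0-13-5-15 2-14-10-27 9-3 7-13 10-4 18-17 1-12z"/><path data-summit="225 357" data-sink="294 568" d="M284 315l-2 1-1 12-18 17-10 4-7 13-9 3 10 27-2 14 5 15-2 51 5 8 10 4 16-15-8-8-5-13 0-43 3-31 3-8 40-40-10-8z"/><path data-summit="363 526" data-sink="428 572" d="M388 480l-17 9 1 8 4 7-2 13-8 8-14 0-6 3-12 10-3 6 2 15 14-3 12 10 14 7 15-1 0-7 14-28 11-14-6-23-5-11z"/><path data-summit="388 424" data-sink="428 572" d="M394 456l-4 7-9 6 13 15 8 5 5 11 5 21 5 7 6 17 12 14 21 1 8-8-19-33 0-24-2-7-15-17-24-8z"/>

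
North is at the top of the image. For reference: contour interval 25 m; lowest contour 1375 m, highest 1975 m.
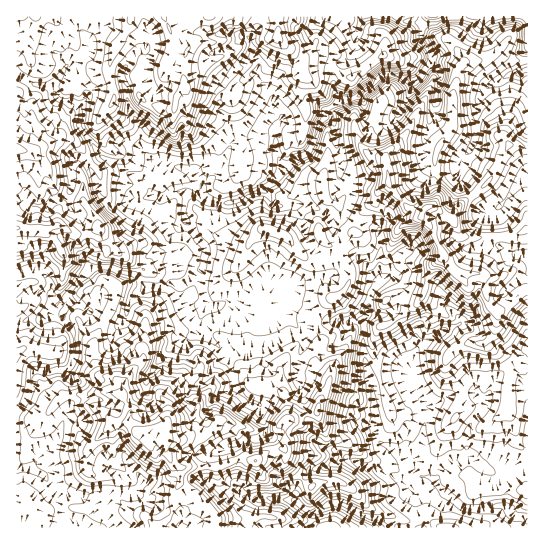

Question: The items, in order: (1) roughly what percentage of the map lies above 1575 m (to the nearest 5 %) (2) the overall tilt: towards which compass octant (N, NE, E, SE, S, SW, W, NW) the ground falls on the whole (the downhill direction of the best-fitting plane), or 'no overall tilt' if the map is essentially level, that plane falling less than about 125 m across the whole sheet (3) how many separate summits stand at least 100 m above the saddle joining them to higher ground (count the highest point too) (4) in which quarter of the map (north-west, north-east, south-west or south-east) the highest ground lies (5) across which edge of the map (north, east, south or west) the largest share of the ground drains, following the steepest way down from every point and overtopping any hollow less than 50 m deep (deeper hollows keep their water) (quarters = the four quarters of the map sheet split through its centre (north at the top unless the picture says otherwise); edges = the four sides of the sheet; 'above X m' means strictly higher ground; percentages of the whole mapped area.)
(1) About 75 % of the map lies above 1575 m.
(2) On the whole the ground falls towards the east.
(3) There are 4 summits with 100 m or more of prominence.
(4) The highest point lies in the south-west quarter of the map.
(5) Most of the ground drains across the northern edge.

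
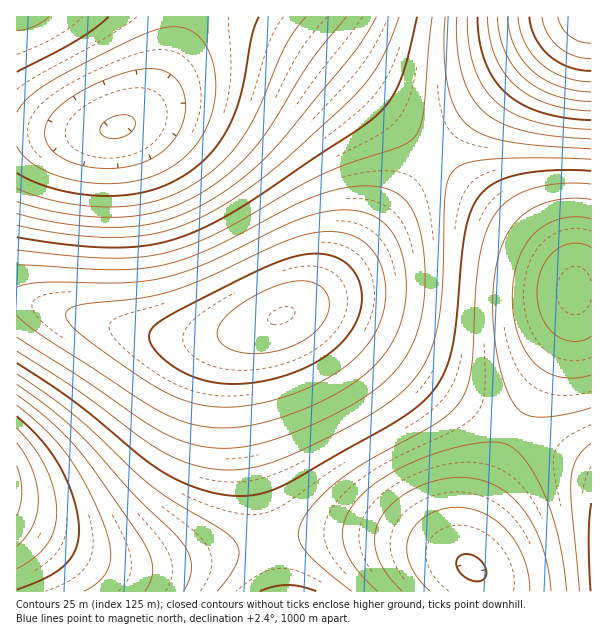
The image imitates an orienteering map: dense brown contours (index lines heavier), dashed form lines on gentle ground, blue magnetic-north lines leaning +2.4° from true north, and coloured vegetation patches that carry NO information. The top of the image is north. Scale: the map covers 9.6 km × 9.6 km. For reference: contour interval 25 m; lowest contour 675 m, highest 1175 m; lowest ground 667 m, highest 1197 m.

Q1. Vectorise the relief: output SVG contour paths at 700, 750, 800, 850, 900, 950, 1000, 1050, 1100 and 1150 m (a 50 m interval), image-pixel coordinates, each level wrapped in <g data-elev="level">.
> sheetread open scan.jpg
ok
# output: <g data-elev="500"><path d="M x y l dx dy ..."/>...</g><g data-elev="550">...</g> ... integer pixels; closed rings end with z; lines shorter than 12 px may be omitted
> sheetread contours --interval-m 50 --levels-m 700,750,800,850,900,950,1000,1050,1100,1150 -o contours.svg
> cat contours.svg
<g data-elev="700"><path d="M17 443l9 13 7 15 4 15 1 14-1 13-4 12-6 11-10 10"/><path d="M101 168l-15-2-15-4-11-5-8-7-6-9-1-9 1-9 6-9 10-10 16-11 20-10 22-9 17-4 13-1 12 1 10 5 10 12 4 17-3 18-9 18-14 13-16 9-21 5z"/></g><g data-elev="750"><path d="M473 581l-9-5-6-7-2-8 5-6 6-1 7 2 6 4 5 6 1 7-1 5-5 3z"/><path d="M17 416l27 27 17 25 13 32 4 16 1 14-3 19-5 9-6 7-19 13-29 12"/><path d="M17 72l59-31 18-12 15-12"/><path d="M259 17l-7 19-11 59-10 27-9 16-10 14-12 12-14 10-18 10-19 7-20 4-22 1-26-2-24-4-22-8-18-9"/></g><g data-elev="800"><path d="M402 591l-16-18-9-19-2-18 5-17 13-16 20-14 24-9 24-3 18 2 16 6 15 10 12 13 11 16 9 21 6 22 3 24"/><path d="M17 395l32 25 26 26 19 24 46 66 9 16 4 14-2 13-6 12"/><path d="M591 375l-15 3-16-1-14-5-11-9-10-12-7-16-4-18-2-20 2-19 4-18 7-15 9-11 12-9 15-6 15-2 15 2"/><path d="M346 17l-37 46-36 60-19 26-26 25-31 21-18 9-20 7-19 4-23 2-25 0-26-3-25-5-24-8"/></g><g data-elev="850"><path d="M352 591l-32-25-17-18-4-8-1-6 2-7 4-9 16-21 23-20 28-18 66-36 15-12 10-12 6-15 4-18 4-78 4-35 8-25 11-19 16-13 21-8 27-5 28 1"/><path d="M591 443l-9 8-6 8-3 9-2 12 0 24 8 87"/><path d="M17 374l33 22 25 20 60 56 20 17 22 15 42 24 14 11 6 10-1 11-8 15-13 16"/><path d="M399 17l-9 25-10 20-11 16-14 17-82 75-32 24-29 18-21 10-20 7-19 5-21 3-26 0-27-1-61-11"/></g><g data-elev="900"><path d="M17 351l61 40 71 52 28 16 23 8 24 3 24-2 24-6 48-20 55-30 27-20 19-23 11-22 7-29 4-37 2-86 3-15 6-10 14-7 24-4 47-1 52 1"/><path d="M432 17l-10 102-5 15-10 9-83 30-25 13-78 45-27 13-24 8-27 5-32 1-36-2-58-6"/></g><g data-elev="950"><path d="M17 315l26 21 98 64 21 13 18 8 17 4 18 3 18 0 31-6 38-12 34-16 28-19 18-18 13-21 9-24 2-25-1-17-3-16-6-15-7-11-9-8-11-6-12-3-13-1-21 2-23 7-91 43-23 9-21 6-19 4-23 2-82-1-14 2-10 3"/><path d="M457 17l0 30 5 27 8 21 13 16 17 11 22 8 30 6 39 3"/></g><g data-elev="1000"><path d="M216 383l30 0 33-6 30-11 25-16 18-20 5-10 4-11 1-12-1-10-4-10-5-8-11-9-14-5-16-1-20 3-25 10-35 17-59 30-19 13-4 6 1 8 5 9 8 9 12 9 13 6 13 5z"/><path d="M478 17l1 24 6 21 9 17 12 14 16 11 20 9 24 5 25 2"/></g><g data-elev="1050"><path d="M497 17l3 18 5 16 8 15 11 12 13 10 17 7 18 5 19 2"/></g><g data-elev="1100"><path d="M518 17l2 13 5 12 6 11 9 10 11 8 12 6 15 4 13 1"/></g><g data-elev="1150"><path d="M542 17l5 16 11 14 16 9 17 3"/></g>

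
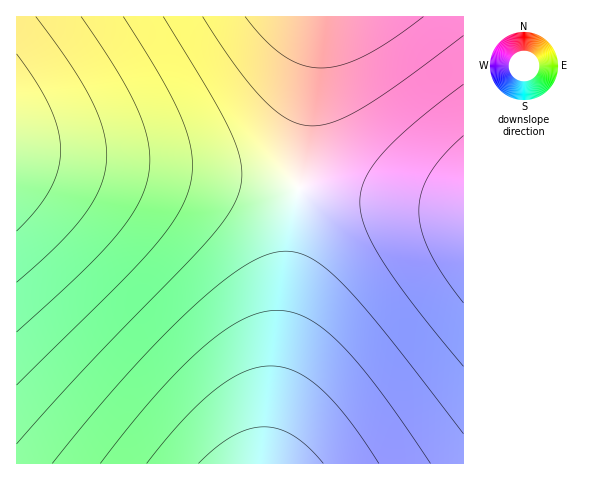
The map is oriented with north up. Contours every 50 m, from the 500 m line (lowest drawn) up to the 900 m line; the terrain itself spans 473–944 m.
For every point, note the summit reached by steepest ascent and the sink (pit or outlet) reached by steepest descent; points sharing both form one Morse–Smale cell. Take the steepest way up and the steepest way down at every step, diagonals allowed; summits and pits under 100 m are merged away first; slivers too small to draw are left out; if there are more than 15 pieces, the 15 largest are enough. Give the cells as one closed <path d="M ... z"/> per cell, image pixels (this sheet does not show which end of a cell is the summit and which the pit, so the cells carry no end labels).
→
<path d="M18 154l-2 0 0 309 249 1 33-275-1-1z"/><path d="M306 189l-8 0-32 274 197 1 1-255z"/><path d="M319 16l-302 0-1 137 283 36 20-164z"/><path d="M463 16l-144 1-19 163 0 9 164 19z"/>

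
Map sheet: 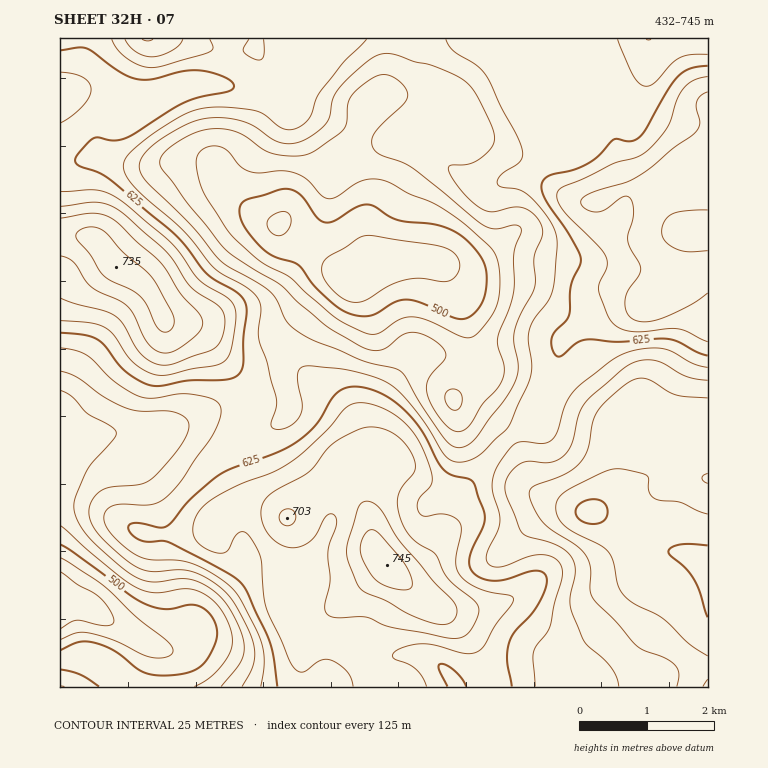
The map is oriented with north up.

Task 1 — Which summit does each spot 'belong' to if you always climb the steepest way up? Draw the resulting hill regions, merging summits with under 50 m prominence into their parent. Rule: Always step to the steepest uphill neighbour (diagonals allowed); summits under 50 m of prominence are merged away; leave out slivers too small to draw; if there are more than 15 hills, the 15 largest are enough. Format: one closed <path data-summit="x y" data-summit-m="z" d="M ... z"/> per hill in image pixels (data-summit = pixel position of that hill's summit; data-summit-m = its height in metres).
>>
<path data-summit="387 565" data-summit-m="745" d="M409 96l-21 0-10 5-11 11-12 27-6 10-48 42-22 32 15 13 25 17 22 20 11 6-13 3-19 18-26 30-10 19-1 28 6 21-1 18-25 14-25 9-10 0-10-3-19-11-17 0-25 11-31-4-1 2-34 2-9 5-21 24-1 4 0 218 648 0 0-208-14-5-18-16 5-10-7-9-37-19-10 0-6 15-2 44-7 15-11 13-8 5-10 0-44-19-10-9-6-26-12-20-25-23-15-8-13-4-5-4 29-27-20-69-19-39-11-6-18 0-22 3-18 8 2-5-7-20 1-24 7-13 14-17 22-48 10-15 16-16 11-4-11-6z"/><path data-summit="696 230" data-summit-m="715" d="M708 38l-289 0-1 25-4 8-14 16-13 8 22 1 30 5 11 6-11 4-16 16-10 15-22 48-14 17-7 13-1 24 7 20-2 5 18-8 22-3 18 0 11 6 19 39 20 69-29 27 5 4 13 4 15 8 25 23 12 20 6 26 10 9 44 19 10 0 8-5 11-13 5-10 4-26 0-23 6-15 10 0 37 19 7 9-5 10 18 16 9 4 5-1z"/><path data-summit="116 267" data-summit-m="735" d="M417 38l-161 0 0 10-8 2-29 0-37-12-122 1 0 429 18-23 13-9 34-2 1-2 31 4 25-11 17 0 19 11 10 3 10 0 25-9 25-14 1-18-6-21 1-28 10-19 26-30 19-18 13-3-11-6-22-20-25-17-15-13 22-32 48-42 6-10 12-27 11-11 22-14 11-11 7-13z"/>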